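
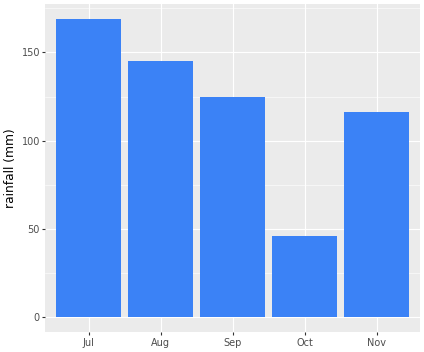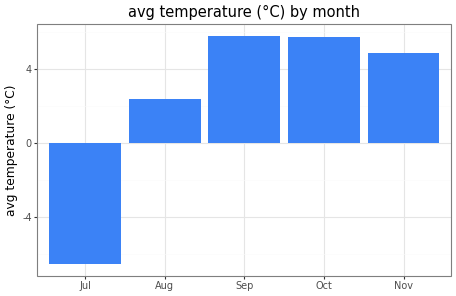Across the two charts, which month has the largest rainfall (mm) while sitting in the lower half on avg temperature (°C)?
Chart 2 median avg temperature (°C) ≈ 5; below-median months: Jul, Aug. Among those, Jul has the highest rainfall (mm) (≈ 160).

Jul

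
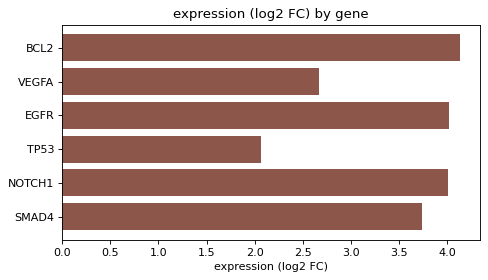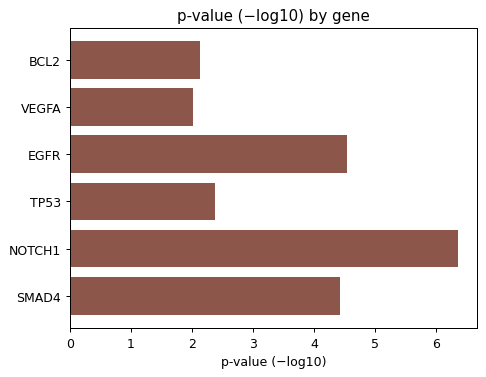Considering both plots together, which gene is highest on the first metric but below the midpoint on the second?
BCL2

Chart 2 median p-value (−log10) ≈ 3; below-median genes: BCL2, VEGFA, TP53. Among those, BCL2 has the highest expression (log2 FC) (≈ 4).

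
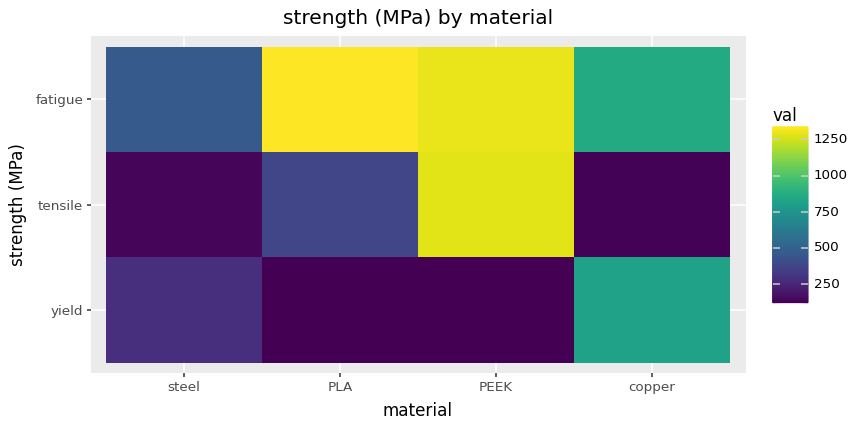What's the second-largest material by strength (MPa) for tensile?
Top 3 for tensile: PEEK ≈ 1200, PLA ≈ 400, steel ≈ 200.

PLA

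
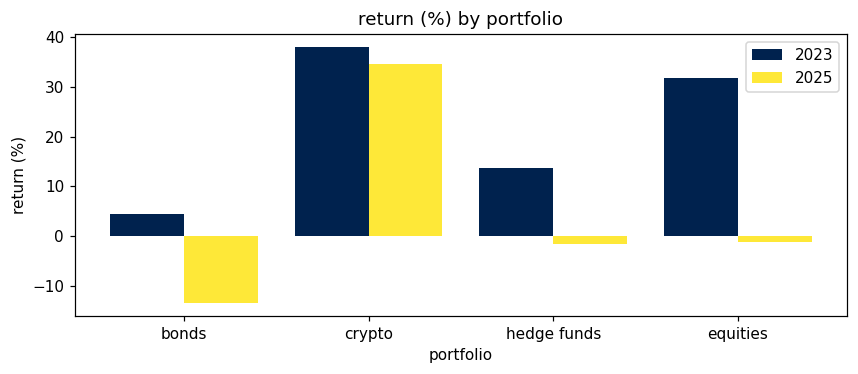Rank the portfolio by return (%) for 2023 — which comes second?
Top 3 for 2023: crypto ≈ 40, equities ≈ 30, hedge funds ≈ 15.

equities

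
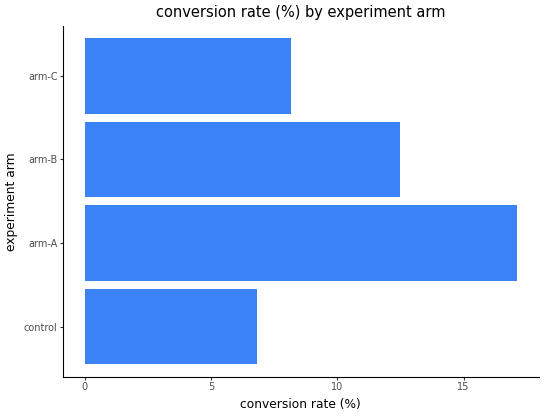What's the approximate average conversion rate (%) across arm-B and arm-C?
(12 + 8) / 2 ≈ 10.

≈ 10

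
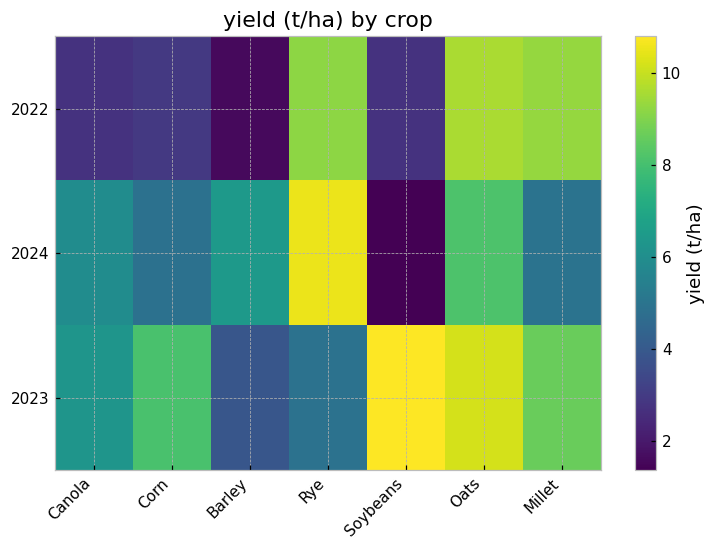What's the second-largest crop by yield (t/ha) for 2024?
Top 3 for 2024: Rye ≈ 11, Oats ≈ 8, Barley ≈ 6.

Oats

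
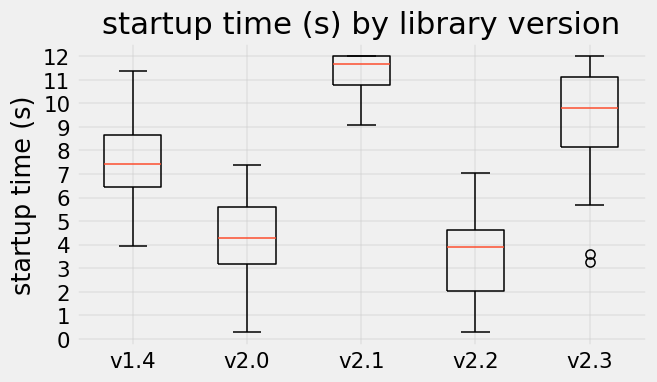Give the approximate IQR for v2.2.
≈ 3

Q3 ≈ 5, Q1 ≈ 2; IQR ≈ 3.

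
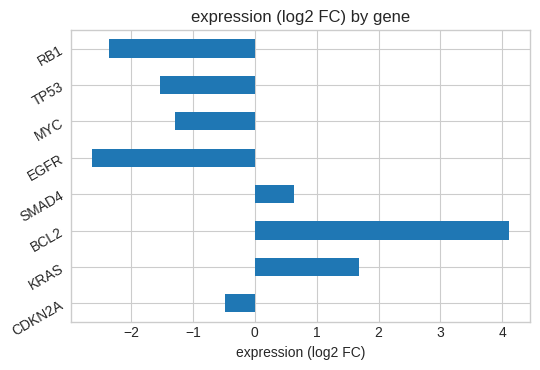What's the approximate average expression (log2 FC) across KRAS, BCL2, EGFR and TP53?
(2 + 4 + -3 + -2) / 4 ≈ 0.

≈ 0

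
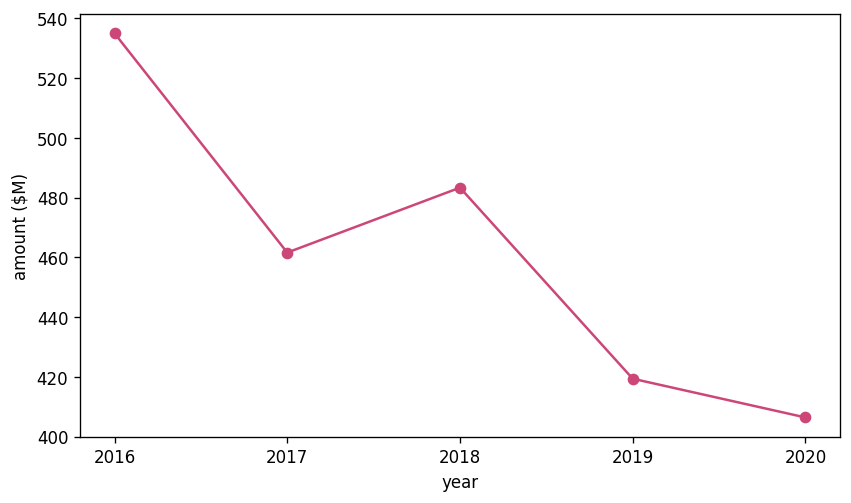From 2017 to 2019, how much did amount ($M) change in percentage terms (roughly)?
2017 ≈ 460, 2019 ≈ 420; (420 − 460) / 460 ≈ -8.7%.

≈ -8.7%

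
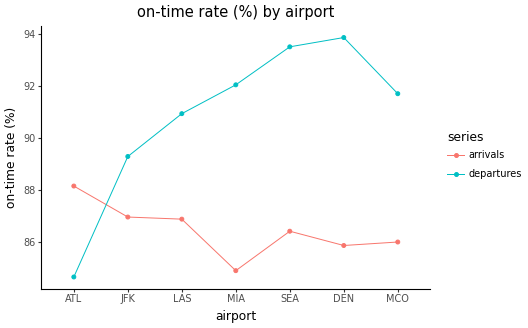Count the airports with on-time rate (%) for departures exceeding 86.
6

Above 86: JFK, LAS, MIA, SEA, DEN, MCO.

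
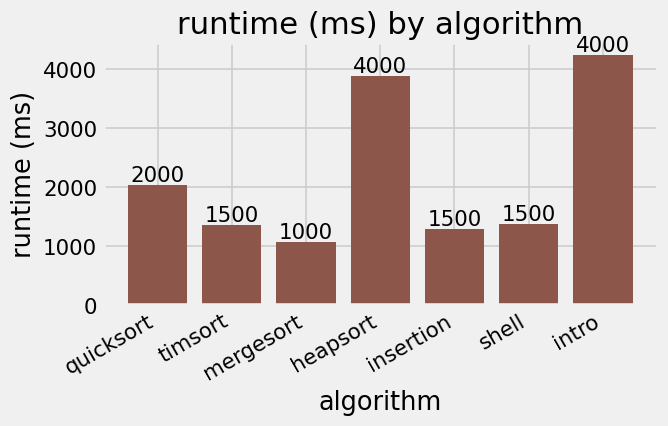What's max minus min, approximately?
Max intro ≈ 4000, min mergesort ≈ 1000; range ≈ 3000.

≈ 3000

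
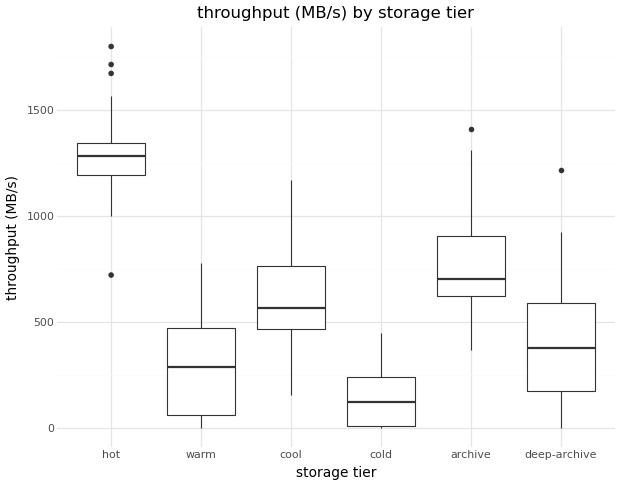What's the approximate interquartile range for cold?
≈ 200

Q3 ≈ 200, Q1 ≈ 0; IQR ≈ 200.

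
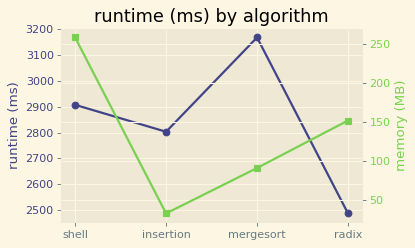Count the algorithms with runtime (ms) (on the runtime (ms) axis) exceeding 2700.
Above 2700: shell, insertion, mergesort.

3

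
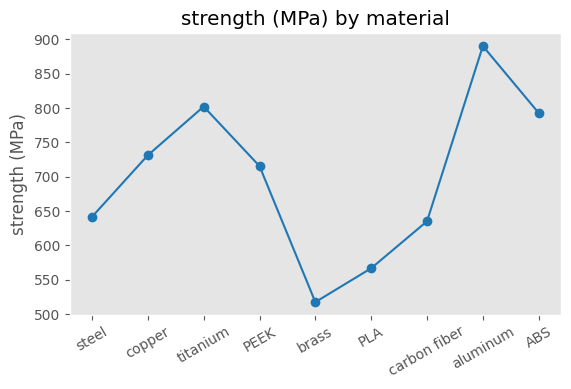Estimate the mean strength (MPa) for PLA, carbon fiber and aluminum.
(550 + 650 + 900) / 3 ≈ 700.

≈ 700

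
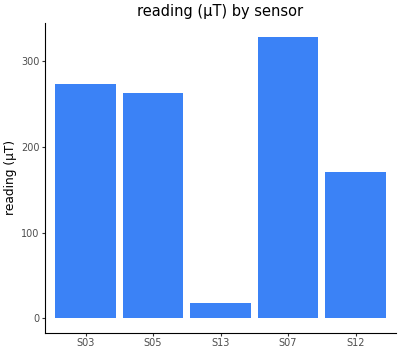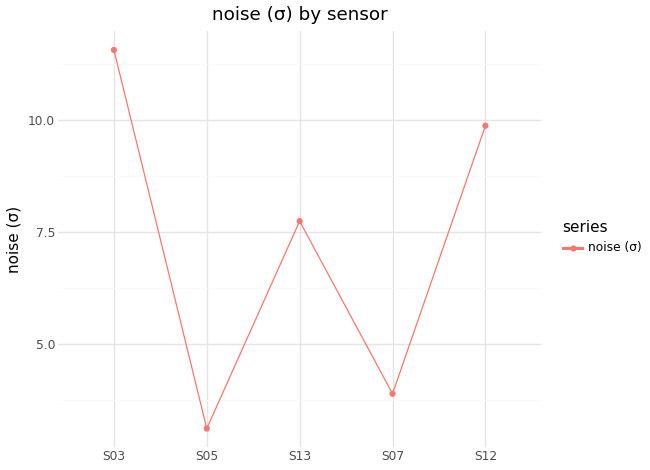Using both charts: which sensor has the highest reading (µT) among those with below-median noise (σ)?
S07

Chart 2 median noise (σ) ≈ 8; below-median sensors: S05, S07. Among those, S07 has the highest reading (µT) (≈ 350).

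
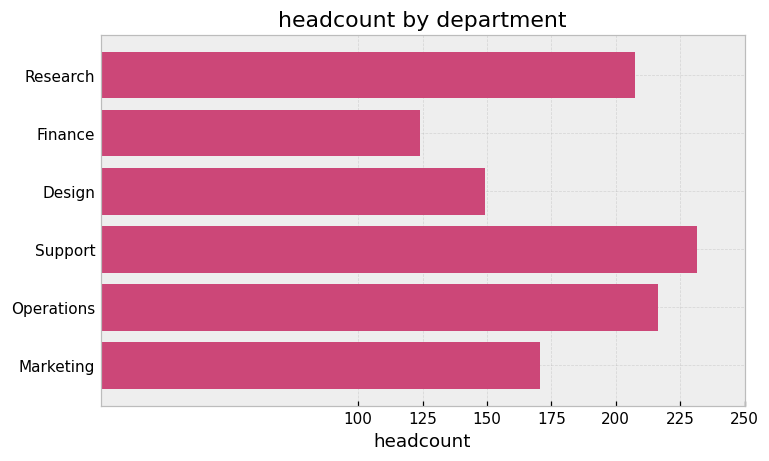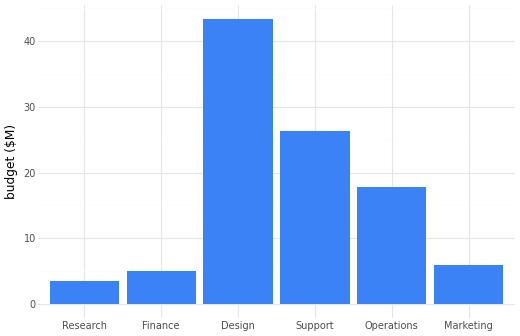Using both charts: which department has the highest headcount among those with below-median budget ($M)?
Chart 2 median budget ($M) ≈ 10; below-median departments: Research, Finance, Marketing. Among those, Research has the highest headcount (≈ 200).

Research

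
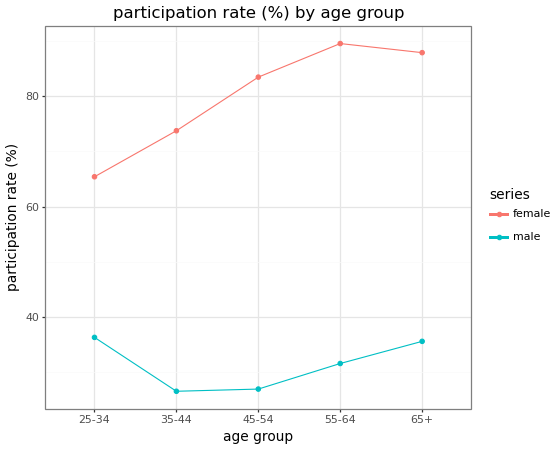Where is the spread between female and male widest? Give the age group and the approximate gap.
55-64, ≈ 60 %

55-64: female ≈ 90, male ≈ 30 → gap ≈ 60. Next-largest (45-54) is only ≈ 50.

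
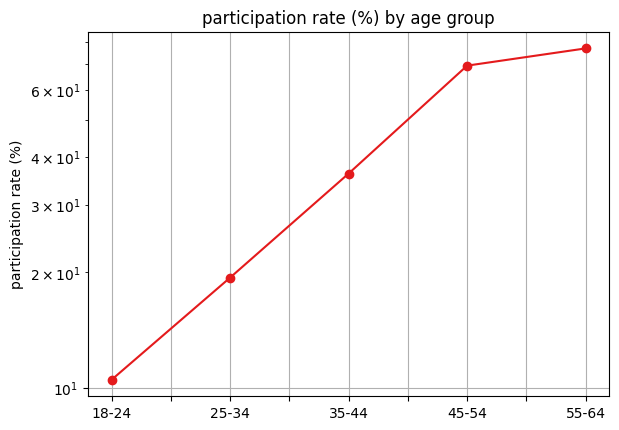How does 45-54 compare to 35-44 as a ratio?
≈ 1.75×

45-54 ≈ 70, 35-44 ≈ 40; 70/40 ≈ 1.75.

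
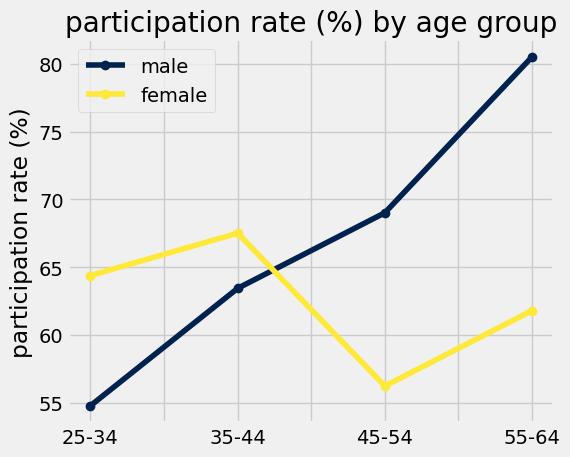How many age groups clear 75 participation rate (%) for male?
Above 75: 55-64.

1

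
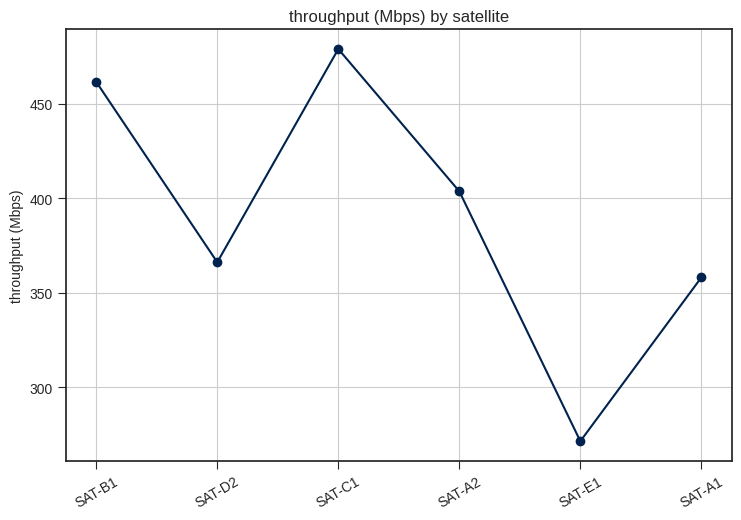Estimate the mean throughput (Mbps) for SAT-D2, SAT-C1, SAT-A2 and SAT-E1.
≈ 380

(360 + 480 + 400 + 280) / 4 ≈ 380.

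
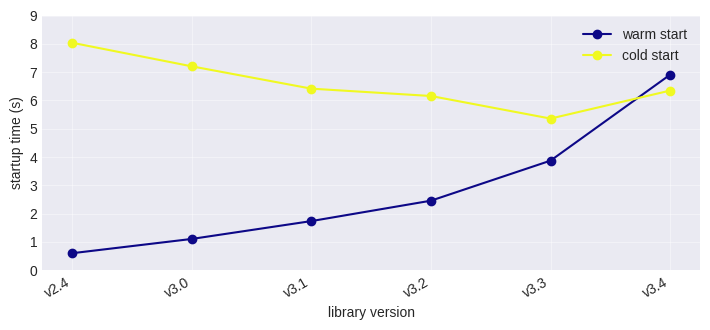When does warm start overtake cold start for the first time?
v3.3: warm start ≈ 4 vs cold start ≈ 5 (not yet); v3.4: warm start ≈ 7 vs cold start ≈ 6 (first crossover).

v3.4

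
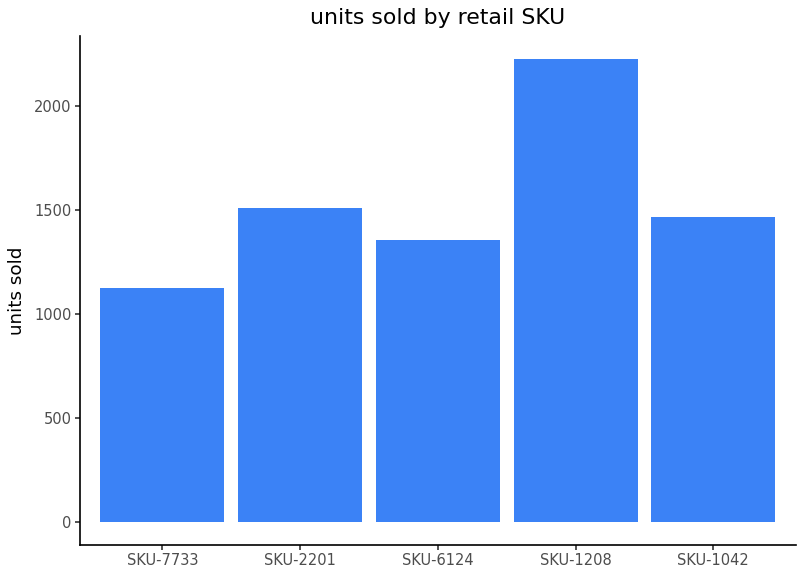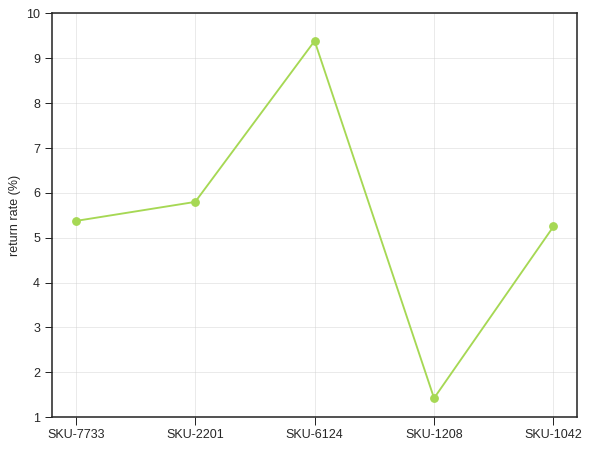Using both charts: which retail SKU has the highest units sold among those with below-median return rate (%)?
Chart 2 median return rate (%) ≈ 5; below-median retail SKUs: SKU-1208, SKU-1042. Among those, SKU-1208 has the highest units sold (≈ 2000).

SKU-1208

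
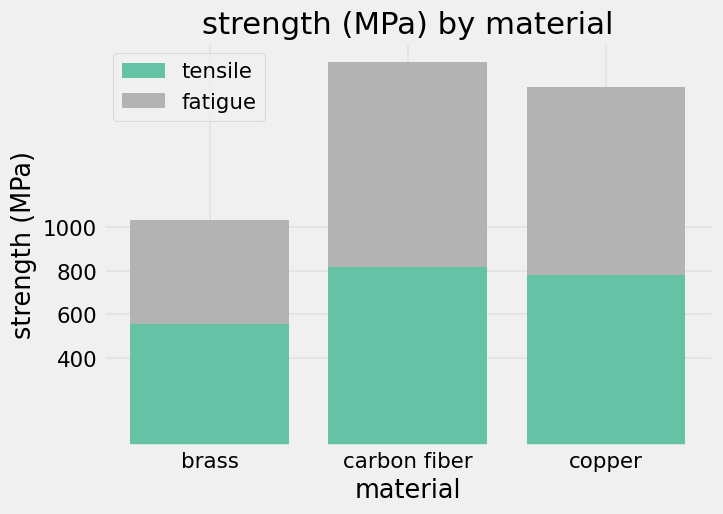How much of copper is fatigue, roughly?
≈ 800

fatigue top ≈ 1600, bottom ≈ 800; segment ≈ 800.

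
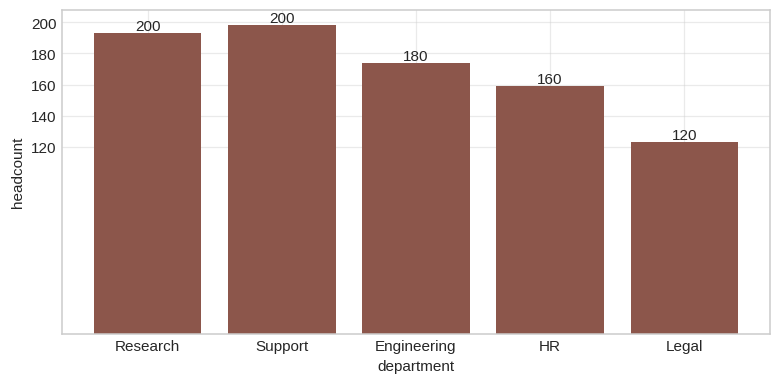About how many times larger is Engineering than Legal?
≈ 1.5×

Engineering ≈ 180, Legal ≈ 120; 180/120 ≈ 1.5.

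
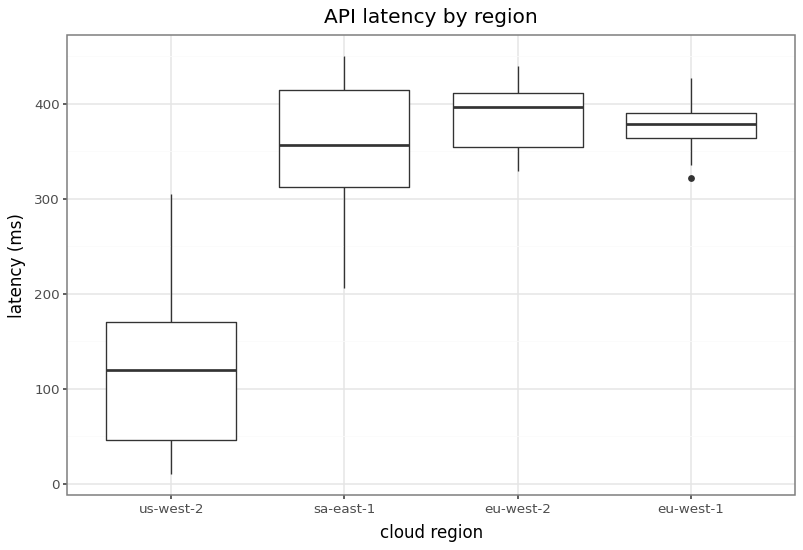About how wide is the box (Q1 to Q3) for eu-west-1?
Q3 ≈ 400, Q1 ≈ 375; IQR ≈ 25.

≈ 25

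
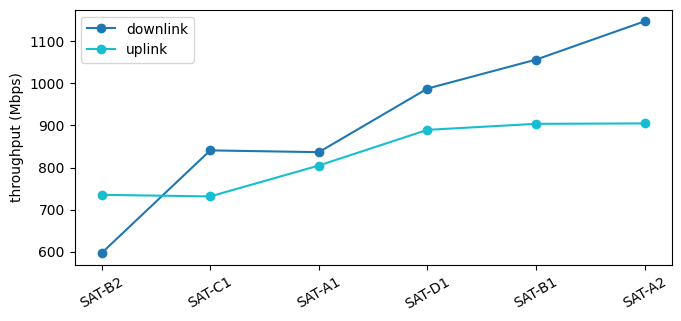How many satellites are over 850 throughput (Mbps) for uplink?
3

Above 850: SAT-D1, SAT-B1, SAT-A2.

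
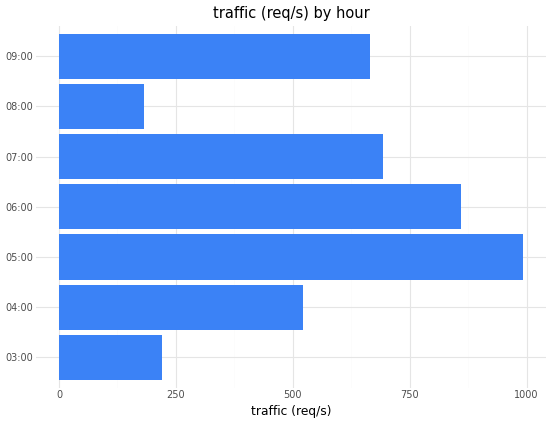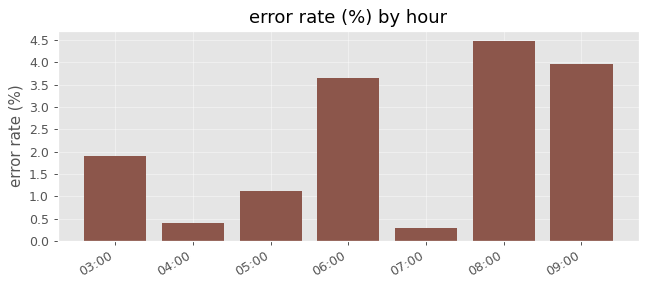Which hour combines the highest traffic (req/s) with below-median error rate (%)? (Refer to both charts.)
05:00

Chart 2 median error rate (%) ≈ 2; below-median hours: 04:00, 05:00, 07:00. Among those, 05:00 has the highest traffic (req/s) (≈ 1000).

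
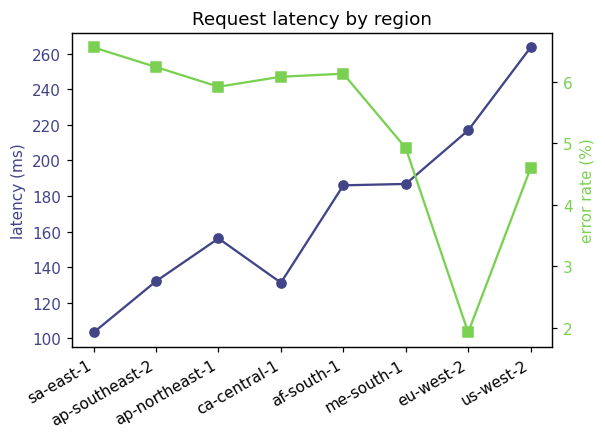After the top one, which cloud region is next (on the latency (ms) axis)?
eu-west-2

Top 3 (on the latency (ms) axis): us-west-2 ≈ 260, eu-west-2 ≈ 220, me-south-1 ≈ 180.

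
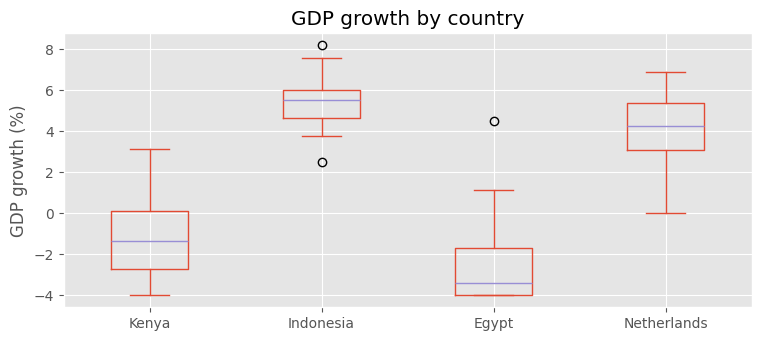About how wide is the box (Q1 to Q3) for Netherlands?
Q3 ≈ 5, Q1 ≈ 3; IQR ≈ 2.

≈ 2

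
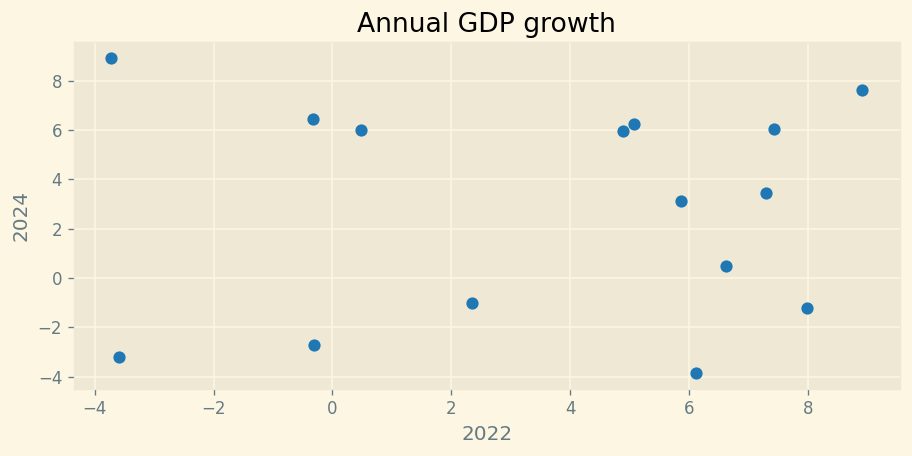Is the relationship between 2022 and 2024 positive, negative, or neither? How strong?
no clear correlation

Points are roughly uncorrelated; weak (|r| ≈ 0.0).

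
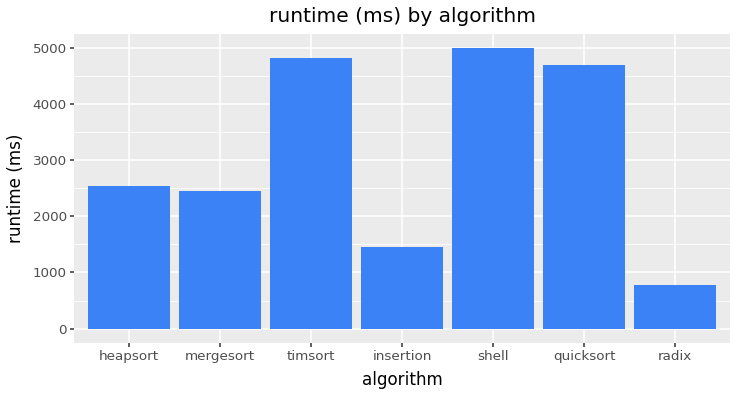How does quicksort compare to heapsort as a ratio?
quicksort ≈ 4500, heapsort ≈ 2500; 4500/2500 ≈ 1.8.

≈ 1.8×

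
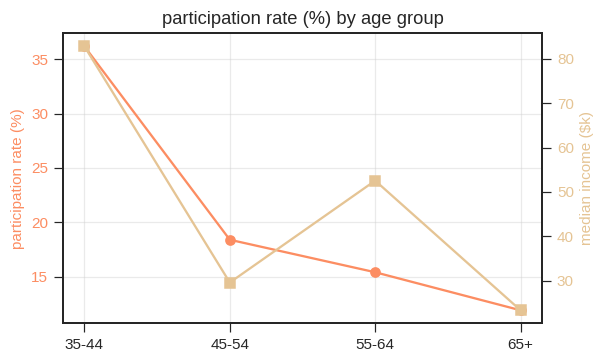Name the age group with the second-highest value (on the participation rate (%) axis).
45-54

Top 3 (on the participation rate (%) axis): 35-44 ≈ 35, 45-54 ≈ 20, 55-64 ≈ 15.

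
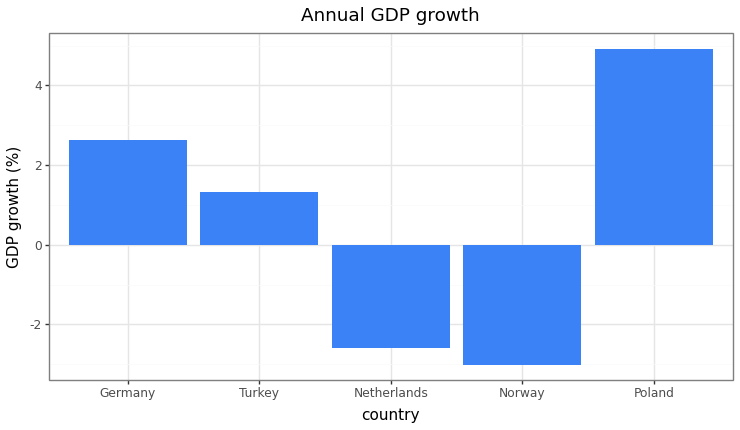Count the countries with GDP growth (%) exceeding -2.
Above -2: Germany, Turkey, Poland.

3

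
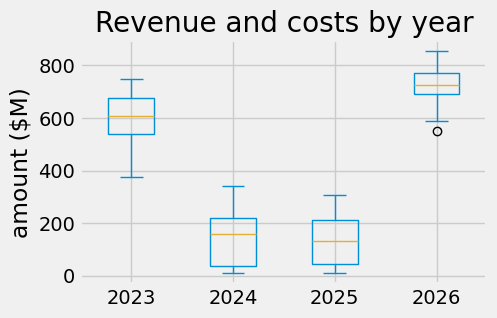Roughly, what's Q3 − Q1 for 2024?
≈ 200

Q3 ≈ 200, Q1 ≈ 0; IQR ≈ 200.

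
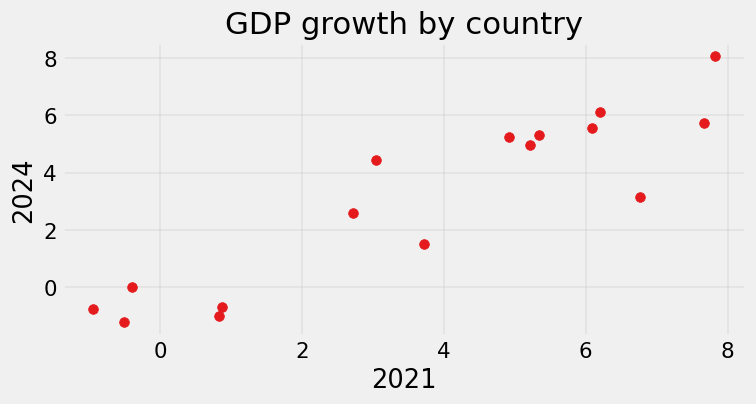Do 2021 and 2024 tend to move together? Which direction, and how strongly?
Points are positively correlated; strong (|r| ≈ 0.9).

positive, strong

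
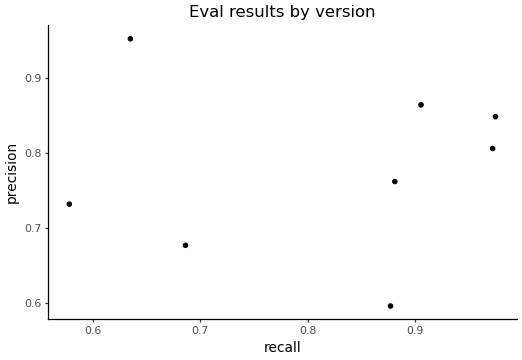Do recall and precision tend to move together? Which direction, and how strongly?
no clear correlation

Points are roughly uncorrelated; weak (|r| ≈ 0.0).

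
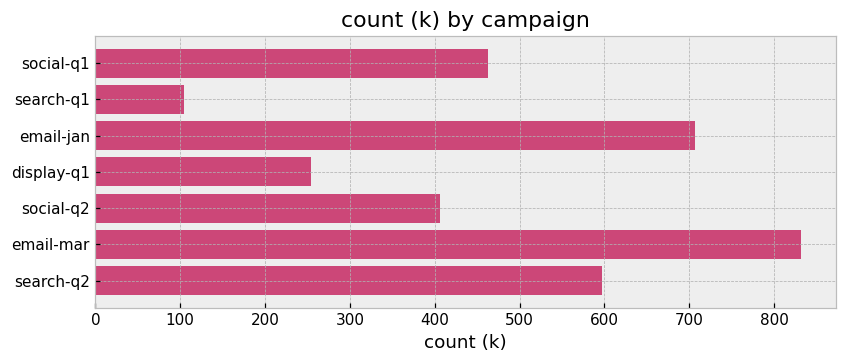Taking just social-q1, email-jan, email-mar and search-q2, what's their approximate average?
≈ 650

(500 + 700 + 800 + 600) / 4 ≈ 650.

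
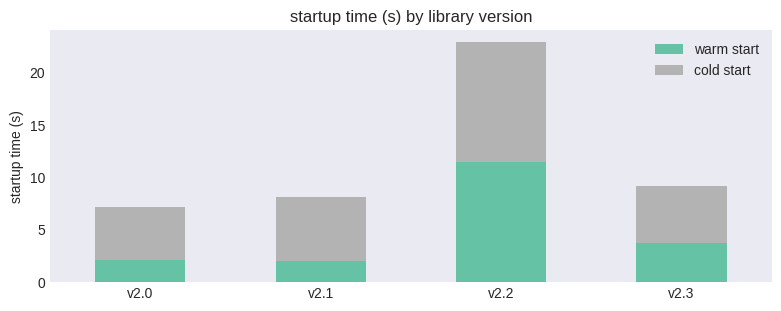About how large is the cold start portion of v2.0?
cold start top ≈ 8, bottom ≈ 2; segment ≈ 6.

≈ 6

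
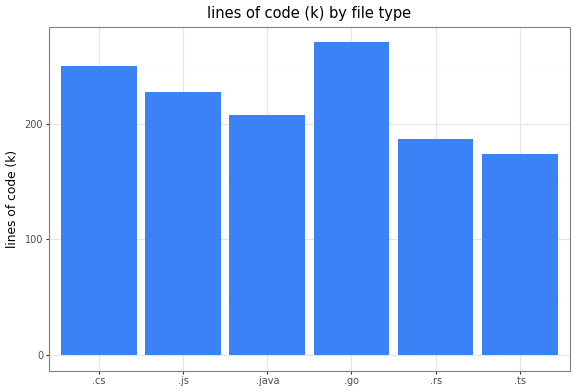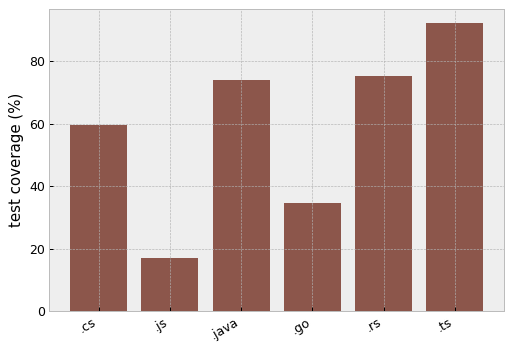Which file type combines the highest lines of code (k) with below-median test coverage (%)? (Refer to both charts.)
.go

Chart 2 median test coverage (%) ≈ 70; below-median file types: .cs, .js, .go. Among those, .go has the highest lines of code (k) (≈ 275).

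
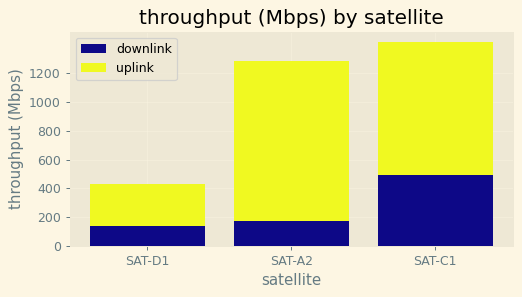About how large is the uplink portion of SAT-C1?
≈ 1000

uplink top ≈ 1400, bottom ≈ 400; segment ≈ 1000.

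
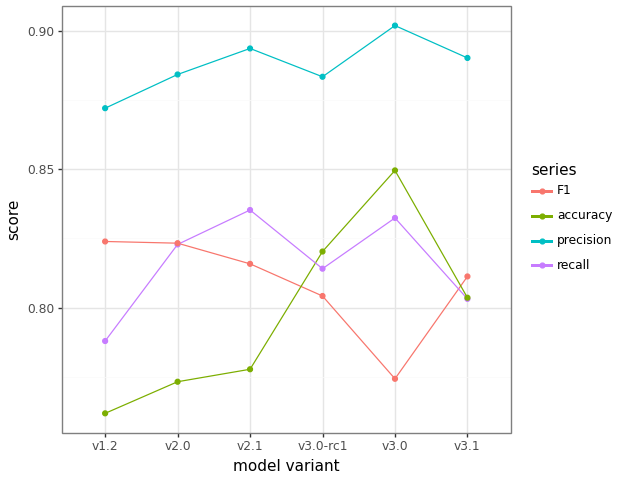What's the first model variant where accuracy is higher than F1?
v3.0-rc1

v2.1: accuracy ≈ 0.78 vs F1 ≈ 0.82 (not yet); v3.0-rc1: accuracy ≈ 0.82 vs F1 ≈ 0.80 (first crossover).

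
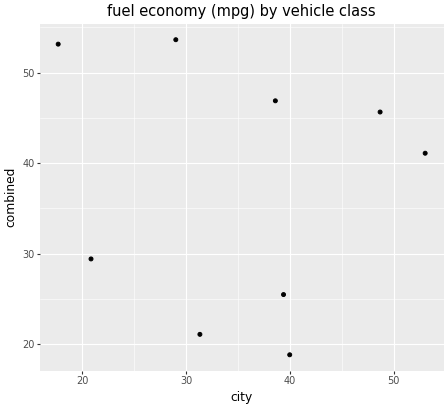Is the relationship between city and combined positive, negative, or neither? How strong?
no clear correlation

Points are roughly uncorrelated; weak (|r| ≈ 0.1).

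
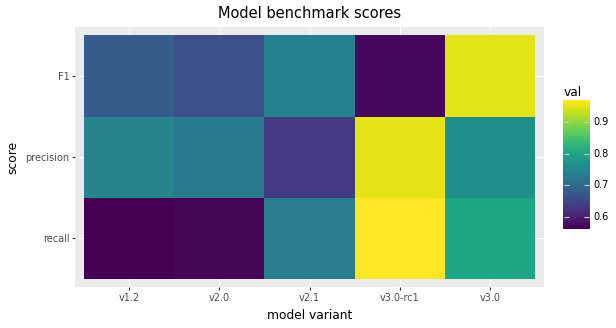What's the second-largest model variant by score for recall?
v3.0

Top 3 for recall: v3.0-rc1 ≈ 0.95, v3.0 ≈ 0.80, v2.1 ≈ 0.75.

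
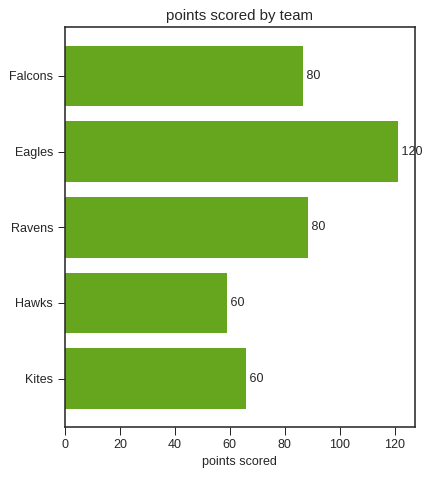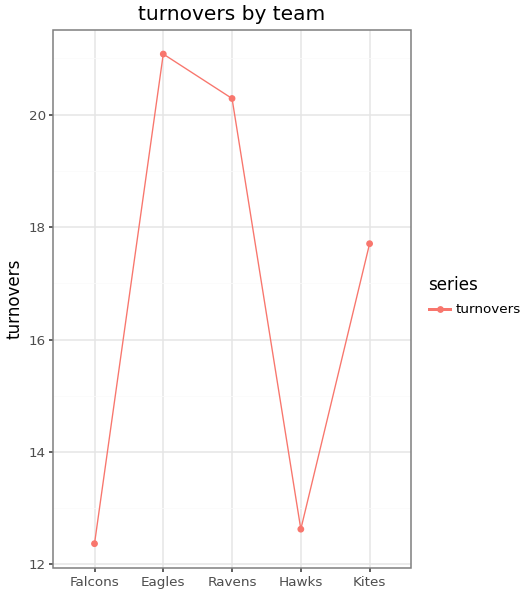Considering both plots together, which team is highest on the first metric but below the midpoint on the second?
Chart 2 median turnovers ≈ 18; below-median teams: Falcons, Hawks. Among those, Falcons has the highest points scored (≈ 80).

Falcons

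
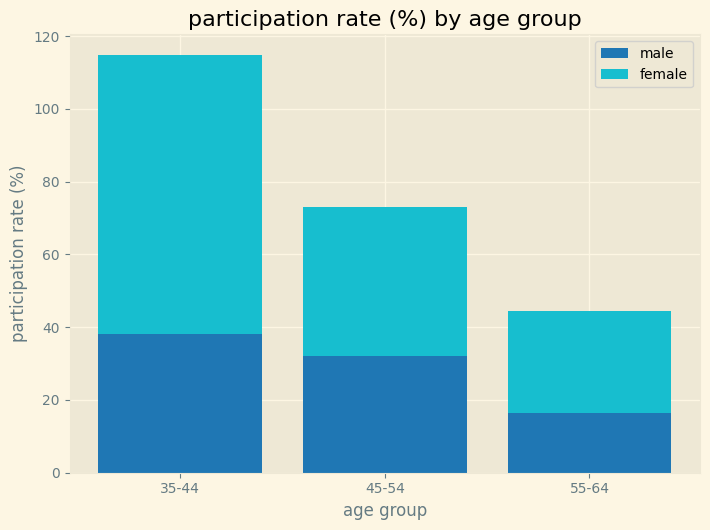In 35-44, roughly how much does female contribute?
female top ≈ 110, bottom ≈ 40; segment ≈ 70.

≈ 70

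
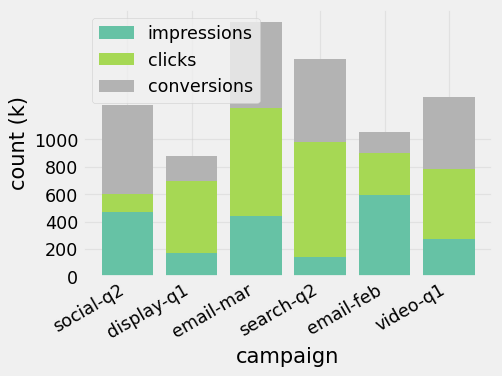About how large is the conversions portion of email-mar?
≈ 600

conversions top ≈ 1800, bottom ≈ 1200; segment ≈ 600.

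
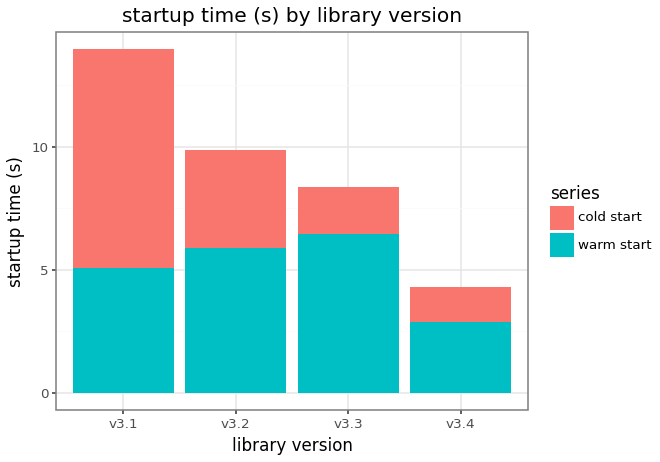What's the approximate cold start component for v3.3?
cold start top ≈ 8, bottom ≈ 6; segment ≈ 2.

≈ 2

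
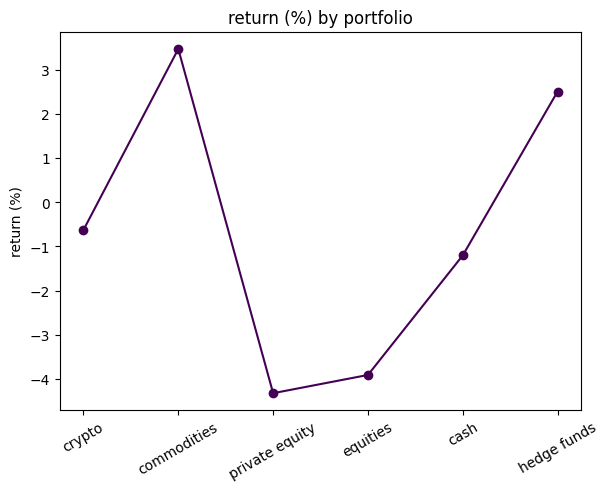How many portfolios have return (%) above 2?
Above 2: commodities, hedge funds.

2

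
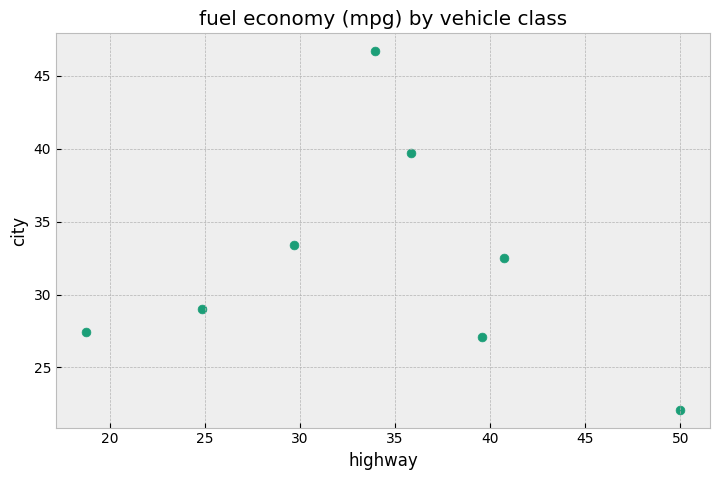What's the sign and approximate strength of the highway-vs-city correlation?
Points are roughly uncorrelated; weak (|r| ≈ 0.1).

no clear correlation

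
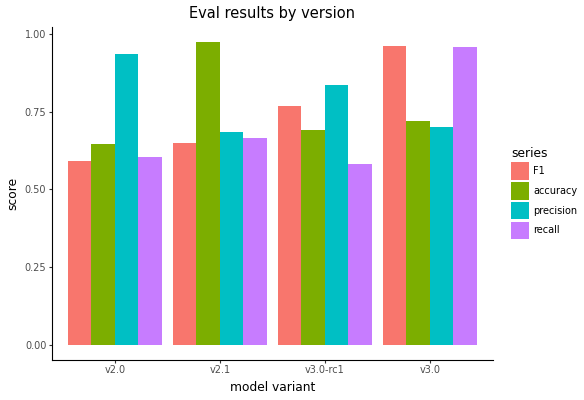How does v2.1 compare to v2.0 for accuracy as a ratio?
≈ 1.67×

v2.1 ≈ 1.0, v2.0 ≈ 0.6; 1.0/0.6 ≈ 1.67.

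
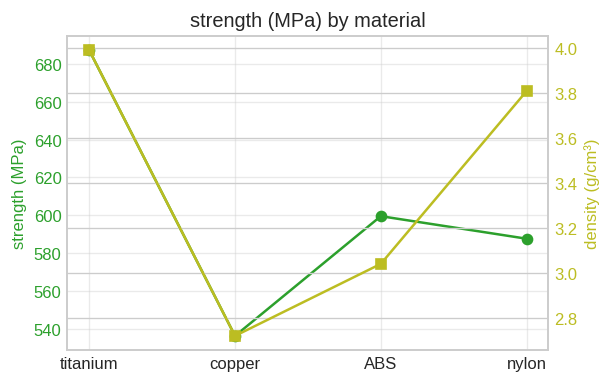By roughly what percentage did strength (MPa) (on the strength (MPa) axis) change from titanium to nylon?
titanium ≈ 680, nylon ≈ 580; (580 − 680) / 680 ≈ -14.7%.

≈ -14.7%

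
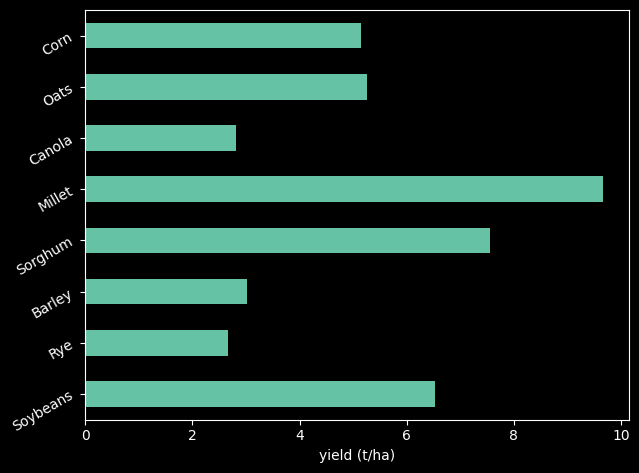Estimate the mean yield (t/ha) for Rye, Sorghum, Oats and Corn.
(3 + 8 + 5 + 5) / 4 ≈ 5.

≈ 5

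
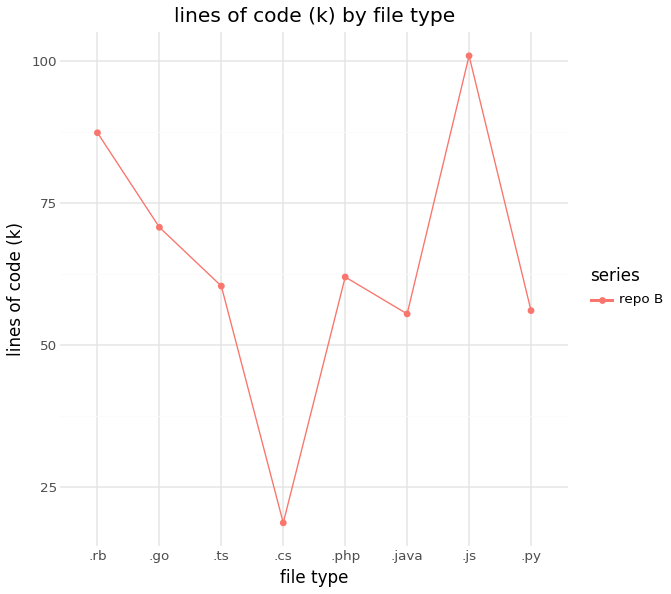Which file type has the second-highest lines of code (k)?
Top 3: .js ≈ 100, .rb ≈ 90, .go ≈ 70.

.rb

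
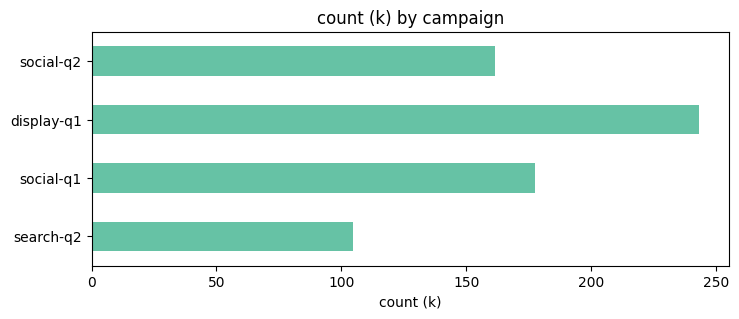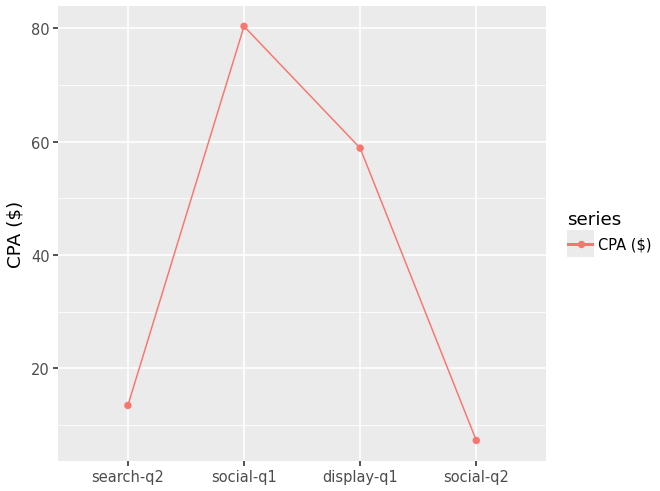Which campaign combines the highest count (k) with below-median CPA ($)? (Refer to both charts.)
Chart 2 median CPA ($) ≈ 40; below-median campaigns: search-q2, social-q2. Among those, social-q2 has the highest count (k) (≈ 150).

social-q2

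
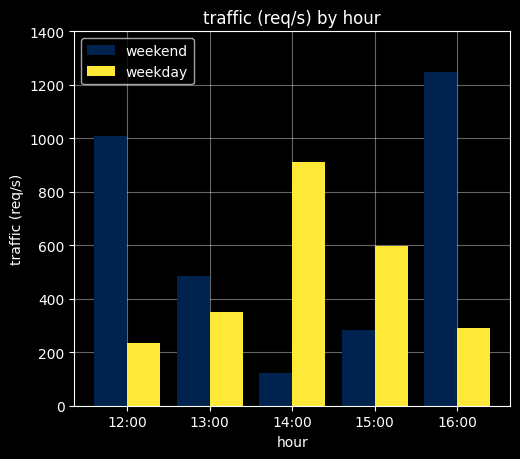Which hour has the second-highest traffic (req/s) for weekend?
12:00

Top 3 for weekend: 16:00 ≈ 1200, 12:00 ≈ 1000, 13:00 ≈ 400.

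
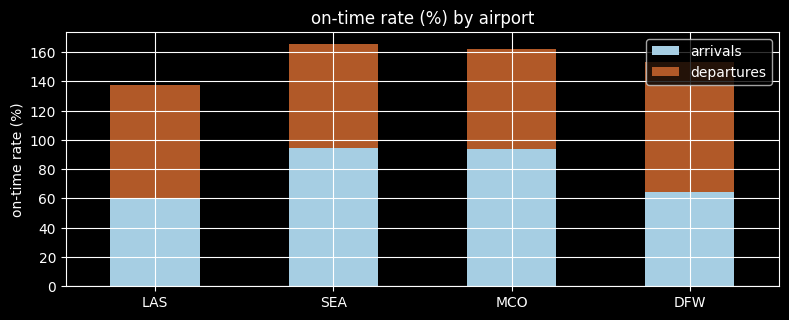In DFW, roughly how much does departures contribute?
≈ 100

departures top ≈ 160, bottom ≈ 60; segment ≈ 100.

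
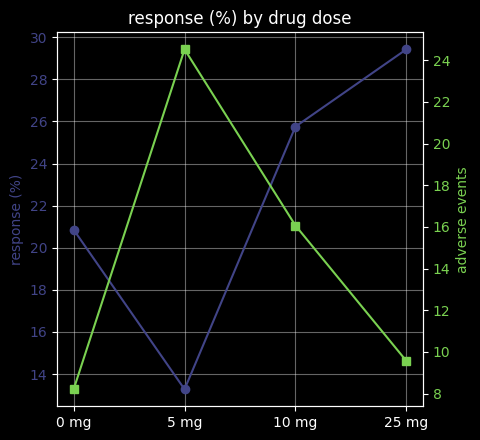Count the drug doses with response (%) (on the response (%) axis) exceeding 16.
Above 16: 0 mg, 10 mg, 25 mg.

3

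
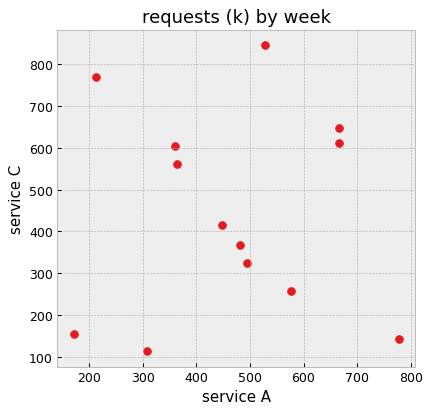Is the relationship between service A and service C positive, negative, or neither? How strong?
Points are roughly uncorrelated; weak (|r| ≈ 0.0).

no clear correlation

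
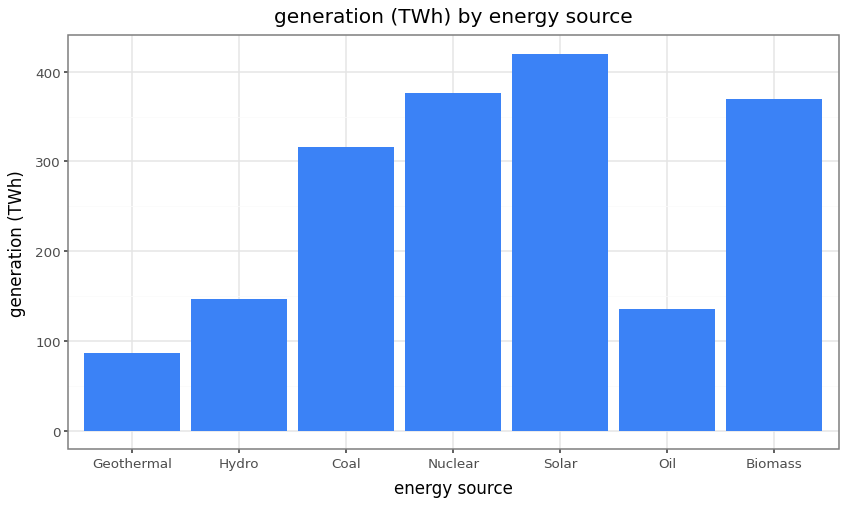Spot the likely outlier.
Geothermal

Geothermal ≈ 100; the rest sit between ≈ 150 and ≈ 400.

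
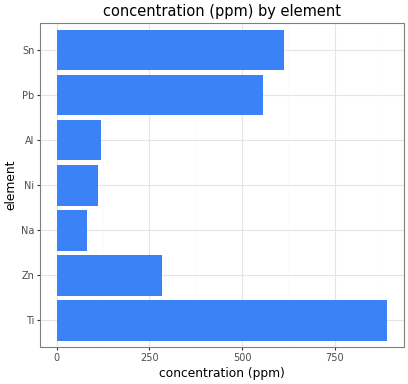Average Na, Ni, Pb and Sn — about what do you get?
(100 + 100 + 600 + 600) / 4 ≈ 350.

≈ 350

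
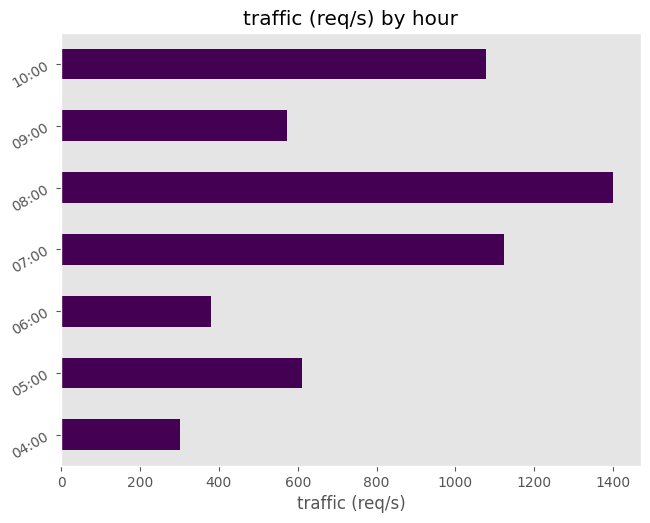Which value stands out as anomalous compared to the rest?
08:00

08:00 ≈ 1400; the rest sit between ≈ 400 and ≈ 1200.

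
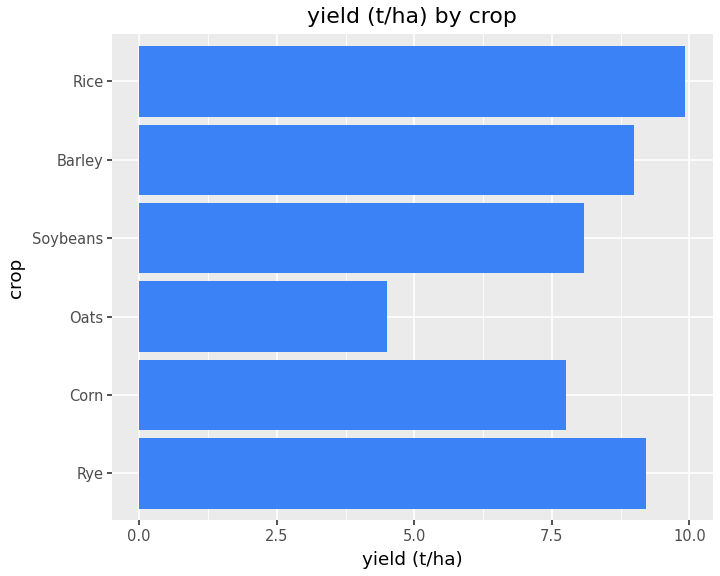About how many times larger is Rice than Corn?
Rice ≈ 10, Corn ≈ 8; 10/8 ≈ 1.25.

≈ 1.25×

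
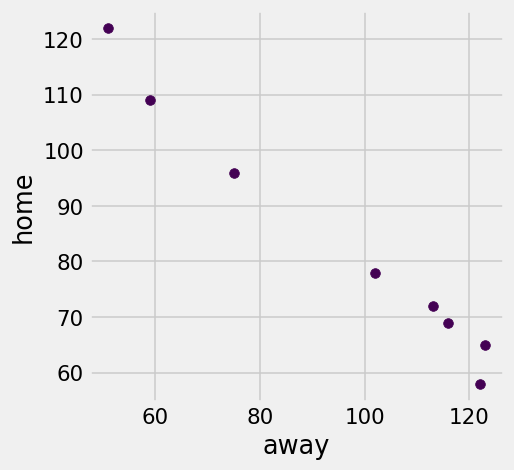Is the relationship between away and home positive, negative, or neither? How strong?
Points are negatively correlated; strong (|r| ≈ 1.0).

negative, strong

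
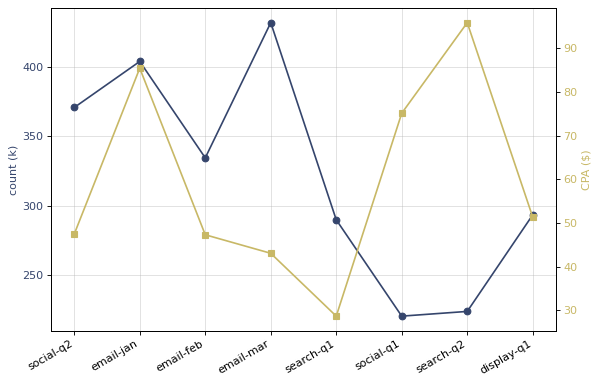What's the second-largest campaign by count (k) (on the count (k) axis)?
email-jan

Top 3 (on the count (k) axis): email-mar ≈ 440, email-jan ≈ 400, social-q2 ≈ 380.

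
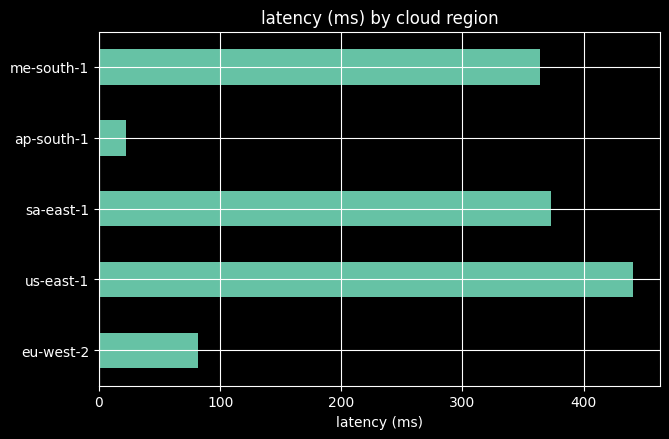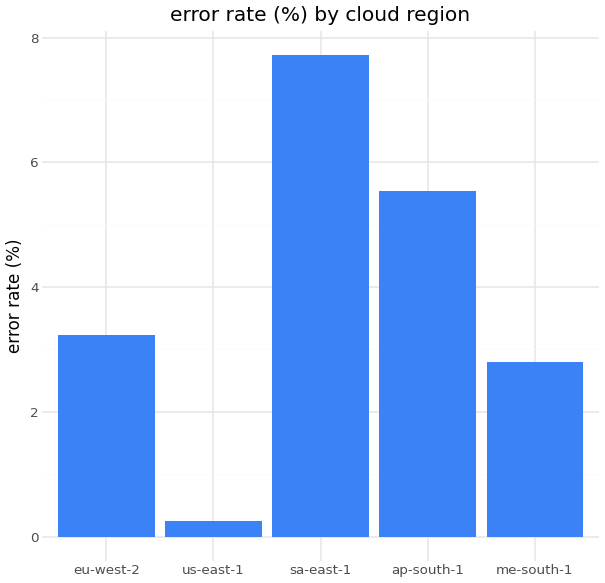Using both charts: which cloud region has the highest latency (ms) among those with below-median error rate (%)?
Chart 2 median error rate (%) ≈ 3; below-median cloud regions: us-east-1, me-south-1. Among those, us-east-1 has the highest latency (ms) (≈ 450).

us-east-1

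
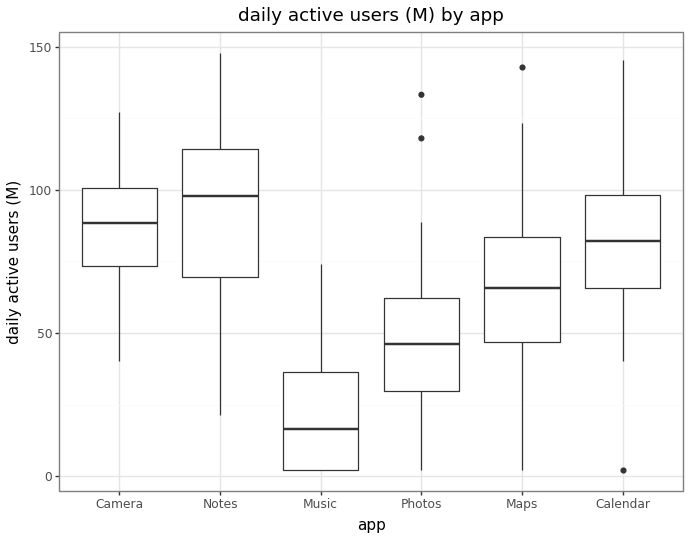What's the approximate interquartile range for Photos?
Q3 ≈ 60, Q1 ≈ 30; IQR ≈ 30.

≈ 30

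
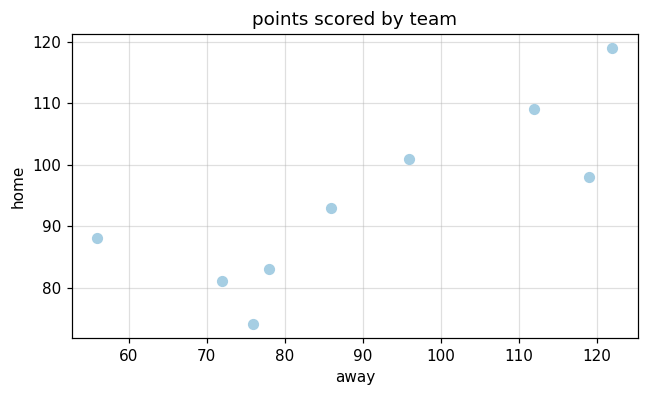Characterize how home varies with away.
Points are positively correlated; strong (|r| ≈ 0.8).

positive, strong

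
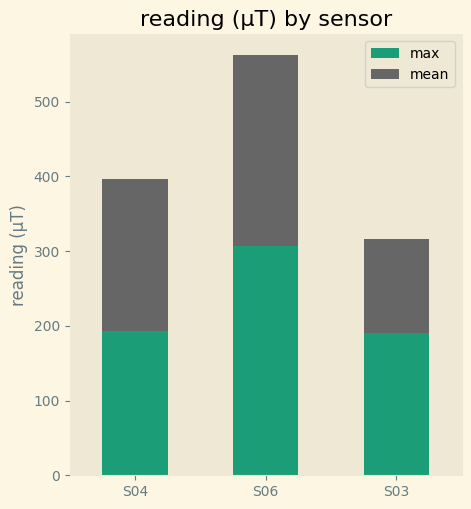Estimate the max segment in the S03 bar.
≈ 200

max top ≈ 200, bottom ≈ 0; segment ≈ 200.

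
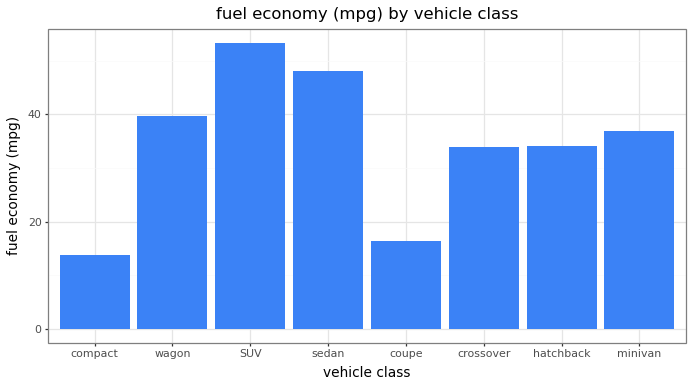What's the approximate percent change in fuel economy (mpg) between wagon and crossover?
≈ -12.5%

wagon ≈ 40, crossover ≈ 35; (35 − 40) / 40 ≈ -12.5%.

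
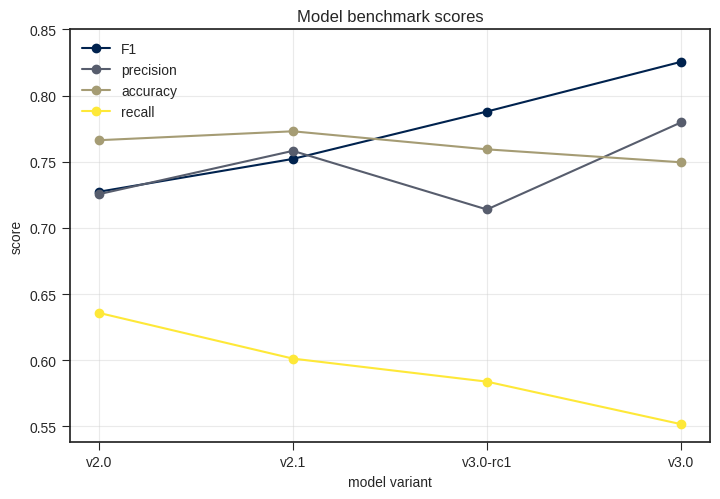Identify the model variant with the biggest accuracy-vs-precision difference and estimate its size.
v3.0-rc1: accuracy ≈ 0.75, precision ≈ 0.70 → gap ≈ 0.05. Next-largest (v2.0) is only ≈ 0.00.

v3.0-rc1, ≈ 0.05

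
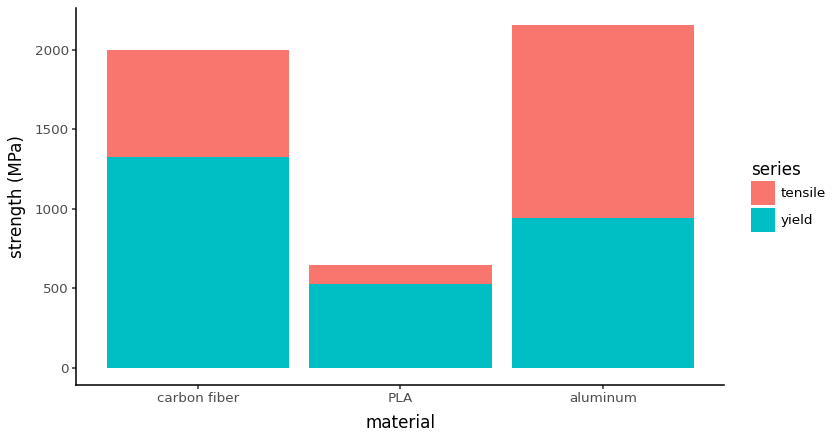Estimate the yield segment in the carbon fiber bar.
yield top ≈ 1400, bottom ≈ 0; segment ≈ 1400.

≈ 1400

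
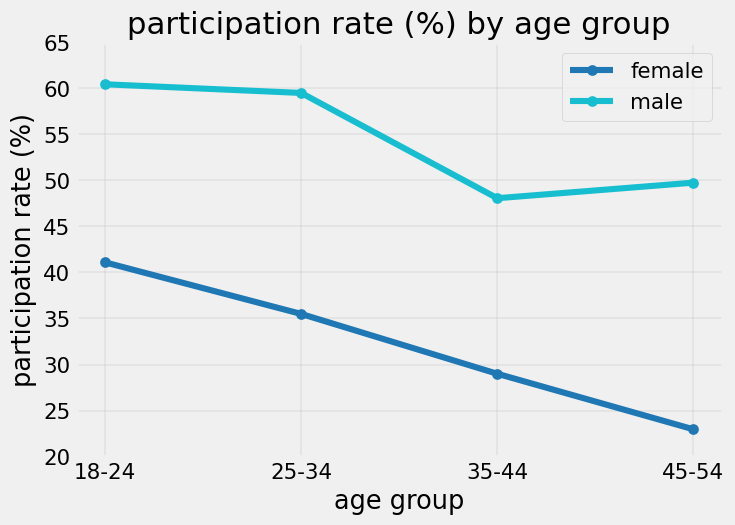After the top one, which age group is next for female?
Top 3 for female: 18-24 ≈ 40, 25-34 ≈ 35, 35-44 ≈ 30.

25-34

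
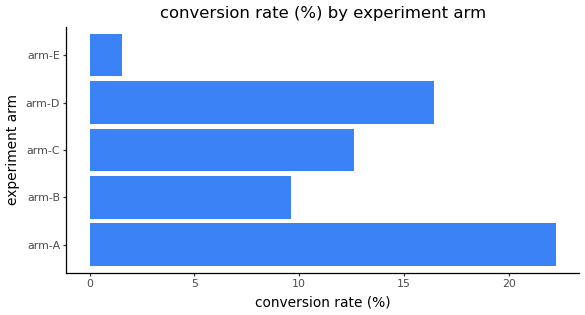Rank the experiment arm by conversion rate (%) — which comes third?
Top 4: arm-A ≈ 22, arm-D ≈ 16, arm-C ≈ 12, arm-B ≈ 10.

arm-C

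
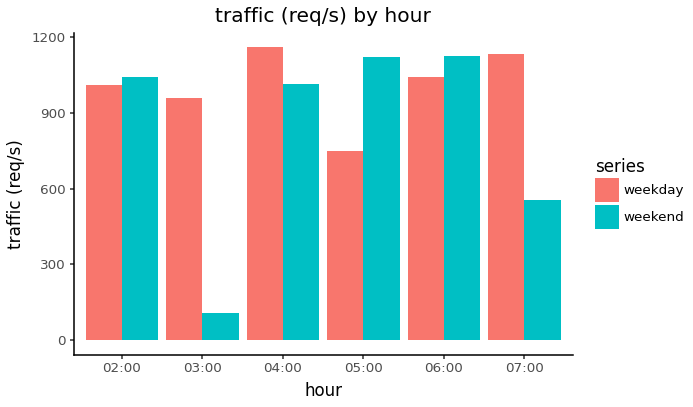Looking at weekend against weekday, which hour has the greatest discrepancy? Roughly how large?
03:00, ≈ 900 req/s

03:00: weekend ≈ 100, weekday ≈ 1000 → gap ≈ 900. Next-largest (07:00) is only ≈ 500.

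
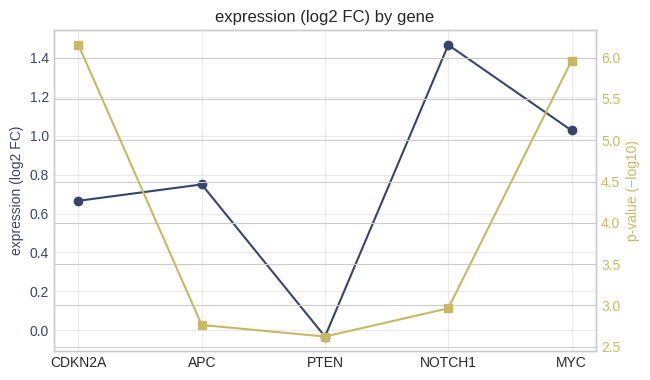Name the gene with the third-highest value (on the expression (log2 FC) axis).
APC

Top 4 (on the expression (log2 FC) axis): NOTCH1 ≈ 1.4, MYC ≈ 1.0, APC ≈ 0.8, CDKN2A ≈ 0.6.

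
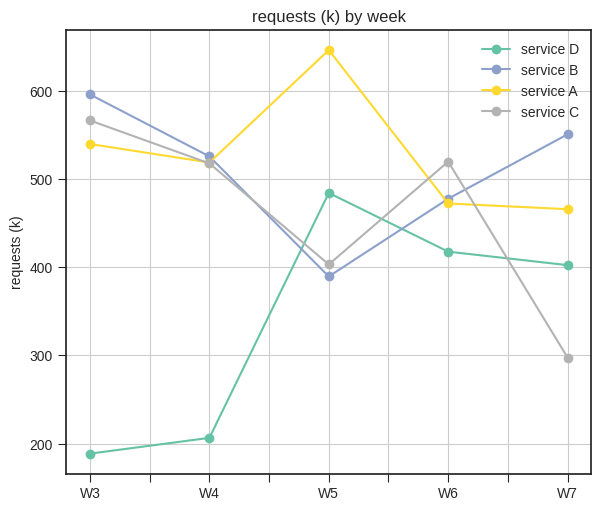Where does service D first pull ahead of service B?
W5

W4: service D ≈ 200 vs service B ≈ 550 (not yet); W5: service D ≈ 500 vs service B ≈ 400 (first crossover).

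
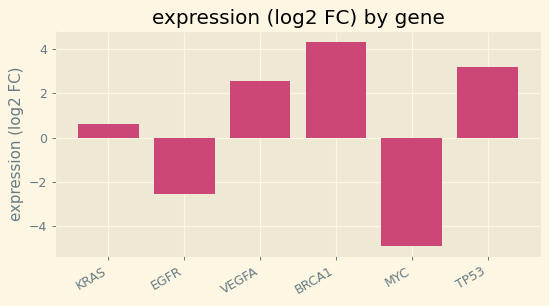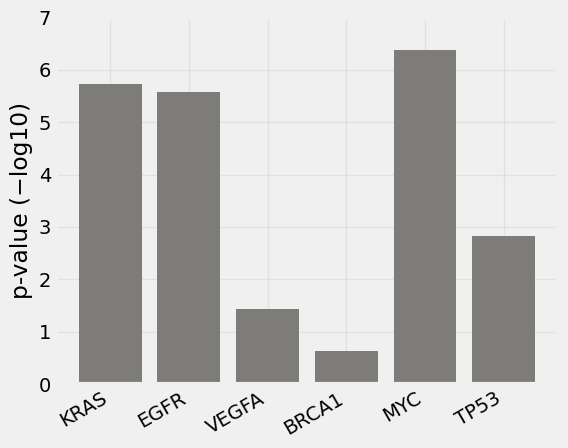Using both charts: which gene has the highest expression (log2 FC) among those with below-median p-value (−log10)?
Chart 2 median p-value (−log10) ≈ 4; below-median genes: VEGFA, BRCA1, TP53. Among those, BRCA1 has the highest expression (log2 FC) (≈ 4.5).

BRCA1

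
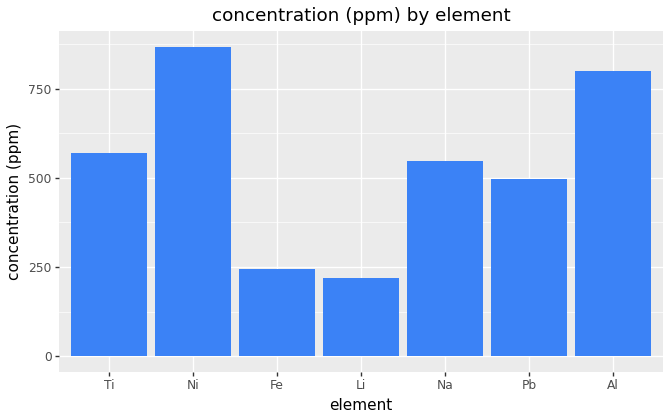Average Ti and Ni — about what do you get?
≈ 750

(600 + 900) / 2 ≈ 750.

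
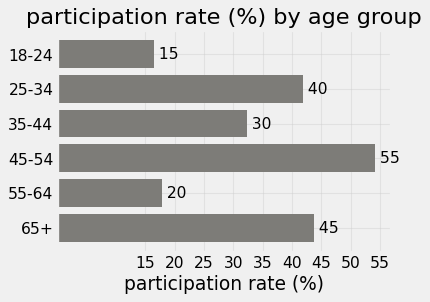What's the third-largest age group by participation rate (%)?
Top 4: 45-54 ≈ 55, 65+ ≈ 45, 25-34 ≈ 40, 35-44 ≈ 30.

25-34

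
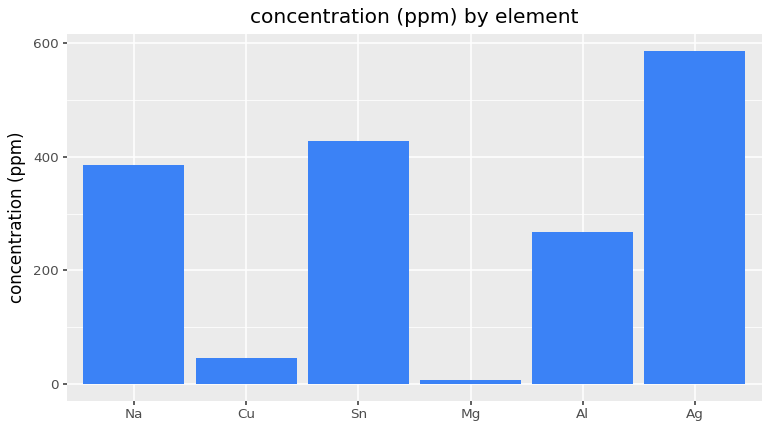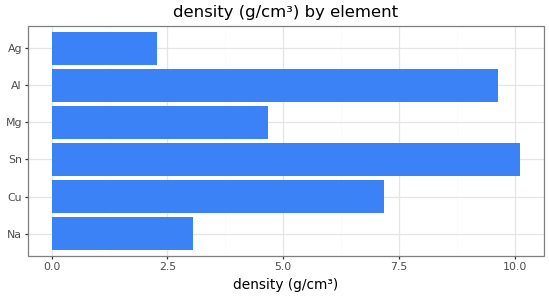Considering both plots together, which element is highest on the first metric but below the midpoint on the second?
Chart 2 median density (g/cm³) ≈ 6; below-median elements: Na, Mg, Ag. Among those, Ag has the highest concentration (ppm) (≈ 600).

Ag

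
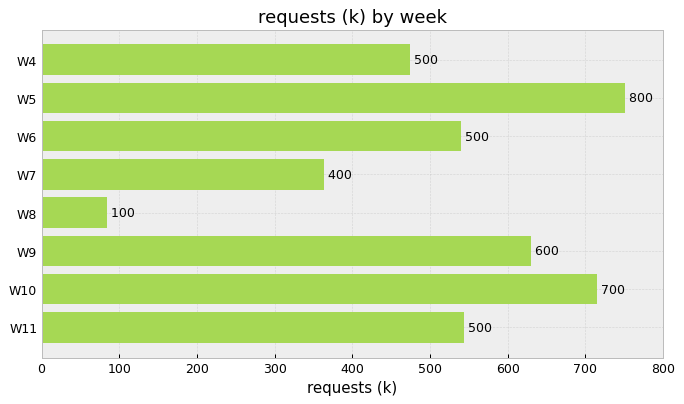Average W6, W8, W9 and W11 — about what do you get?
≈ 425

(500 + 100 + 600 + 500) / 4 ≈ 425.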